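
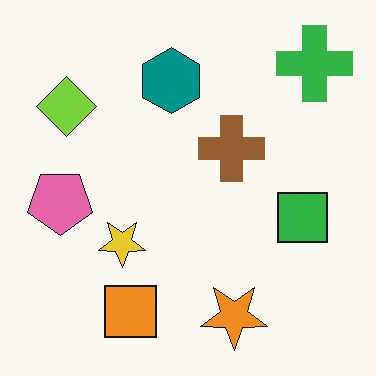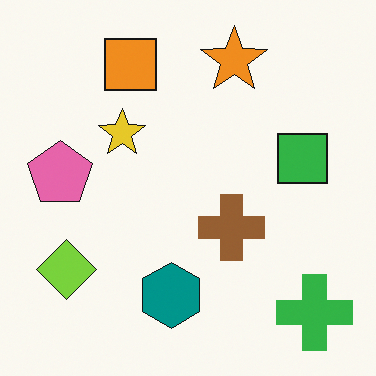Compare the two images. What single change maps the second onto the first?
The first image is the second flipped vertically (top ↔ bottom).

The orange star is in the top of the second image and the bottom of the first — shapes on opposite sides of the horizontal midline have swapped in a mirror flip.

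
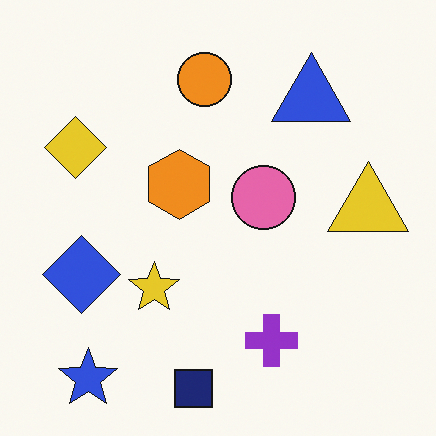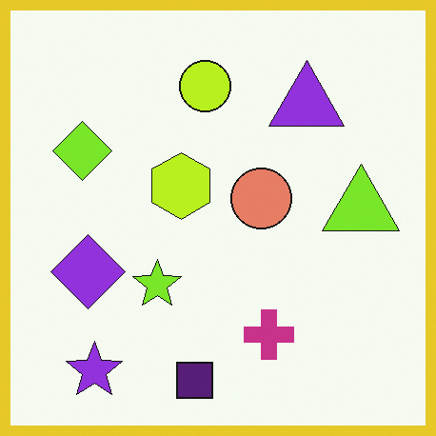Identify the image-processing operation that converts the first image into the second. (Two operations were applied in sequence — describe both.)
Hue-shifted by a small amount, then framed with a yellow border.

Every shape's color has rotated by the same amount around the hue wheel — a uniform hue shift. A solid yellow frame runs around the edge of the second image, with the content slightly shrunk inside it.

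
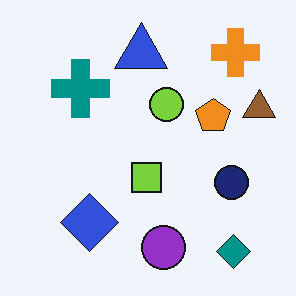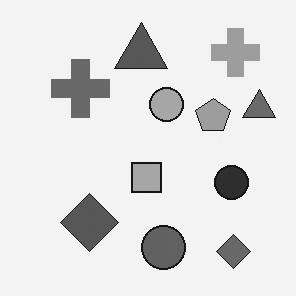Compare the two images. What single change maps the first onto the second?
Converted to grayscale.

All color is removed — every shape is now a shade of grey.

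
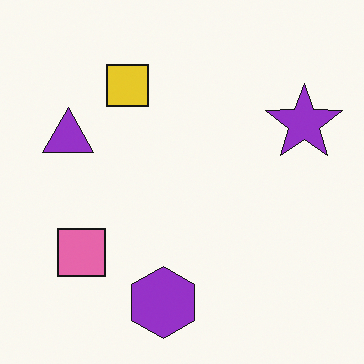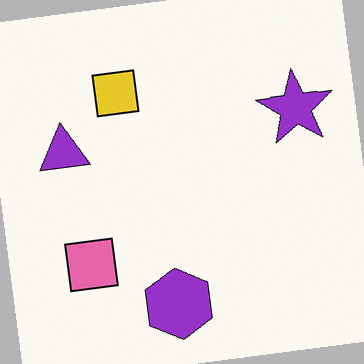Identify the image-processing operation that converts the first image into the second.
The second image is the first rotated counter-clockwise by a few degrees.

Every shape is tilted by the same angle and the image corners show triangular fill wedges — a whole-image rotation by a non-right angle.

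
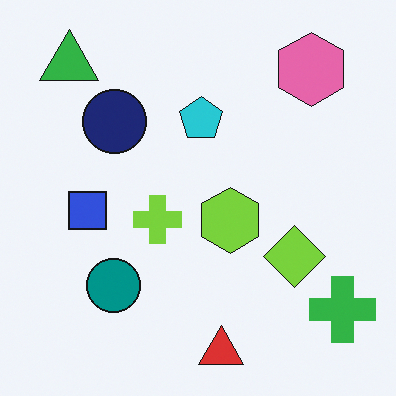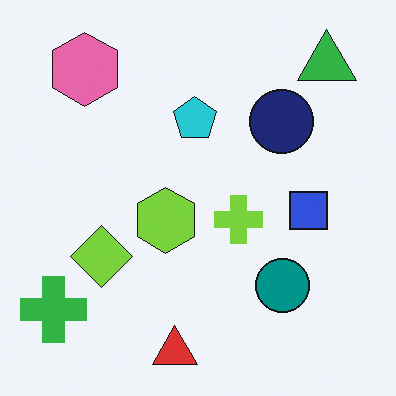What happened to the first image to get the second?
The second image is the first flipped horizontally (left ↔ right).

The green cross is in the bottom-right of the first image and the bottom-left of the second — shapes on opposite sides of the vertical midline have swapped in a mirror flip.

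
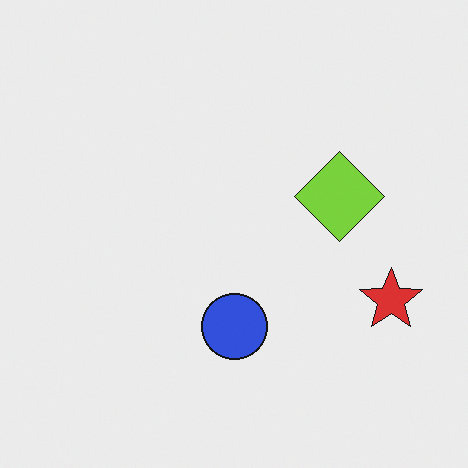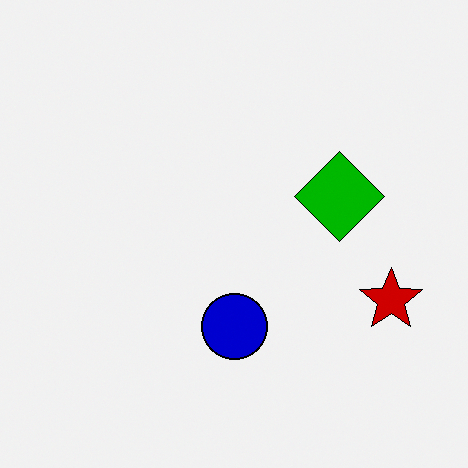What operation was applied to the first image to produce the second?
The second image is the first given much higher contrast.

Tones are pushed away from mid-grey across the whole image — a global contrast change.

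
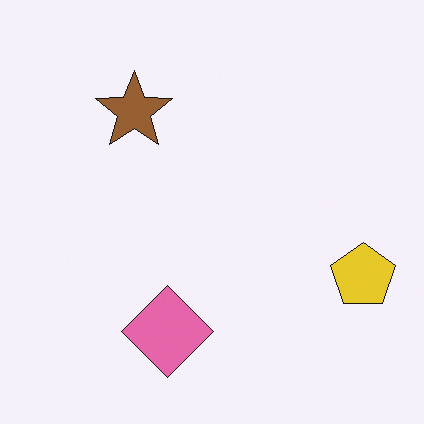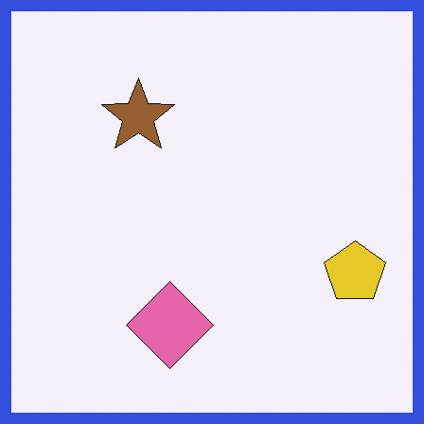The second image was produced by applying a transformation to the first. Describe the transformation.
The transformation is: framed with a blue border.

A solid blue frame runs around the edge of the second image, with the content slightly shrunk inside it.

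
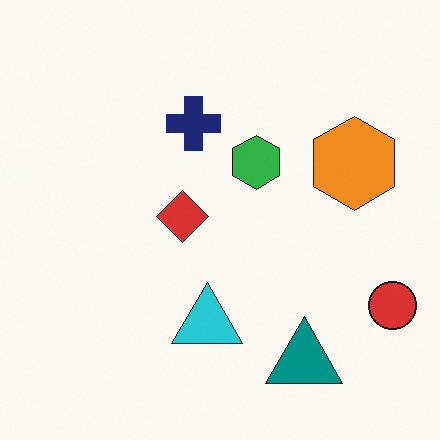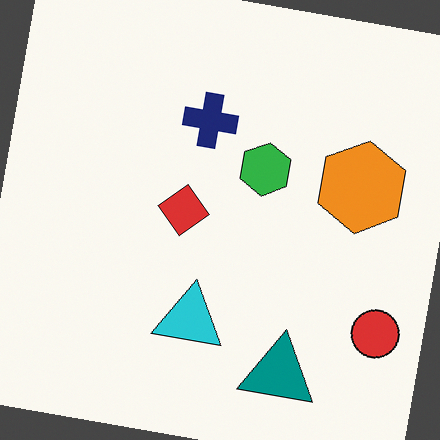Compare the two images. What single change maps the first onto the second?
The image was rotated clockwise by a few degrees.

Every shape is tilted by the same angle and the image corners show triangular fill wedges — a whole-image rotation by a non-right angle.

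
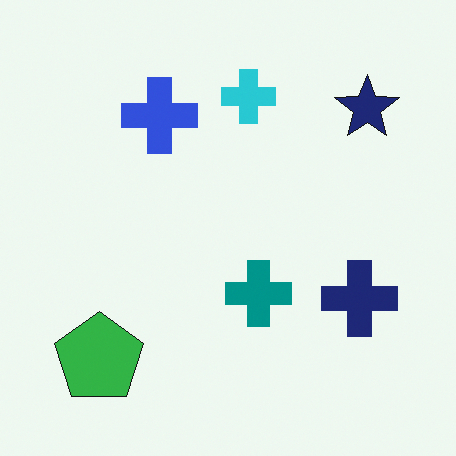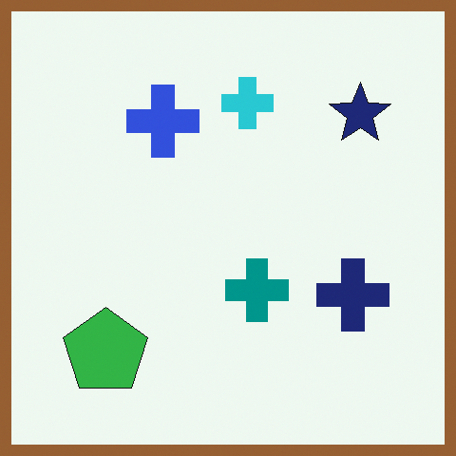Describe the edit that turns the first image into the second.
It was framed with a brown border.

A solid brown frame runs around the edge of the second image, with the content slightly shrunk inside it.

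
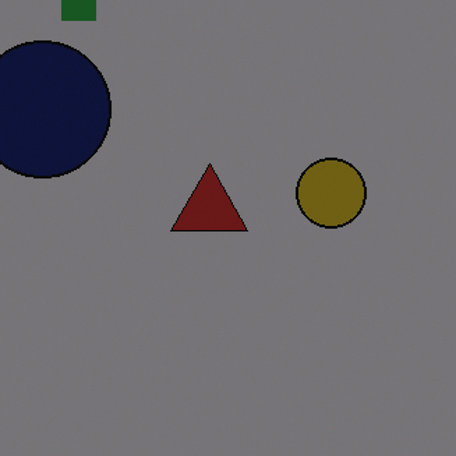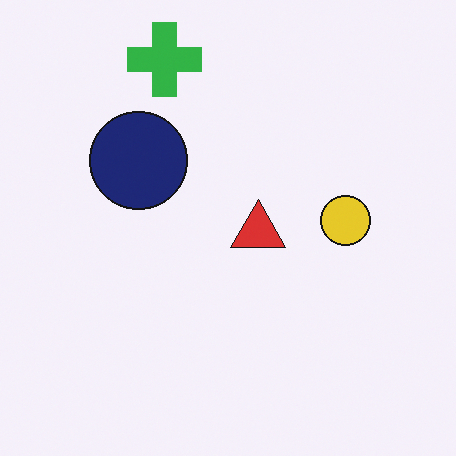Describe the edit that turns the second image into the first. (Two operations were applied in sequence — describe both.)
The transformation is: cropped slightly and scaled back up, then darkened a lot.

The visible shapes are larger and the field of view is narrower; shapes near the original edges may be partly or wholly outside the frame — a crop-and-rescale. Every pixel — background and shapes alike — is uniformly darkened.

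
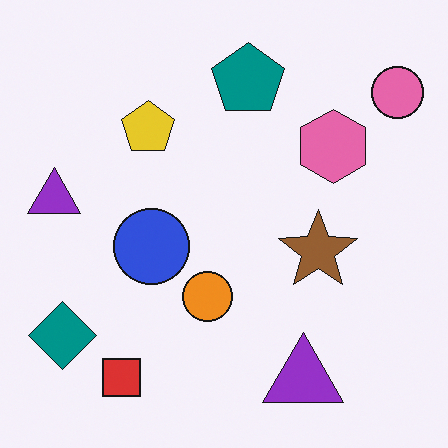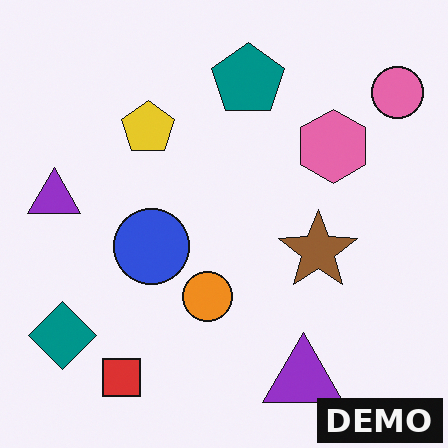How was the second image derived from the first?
The transformation is: watermarked with the text "DEMO" in the lower-right corner.

A dark label reading "DEMO" appears in the lower-right corner.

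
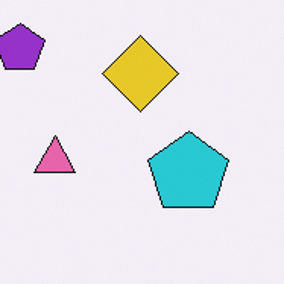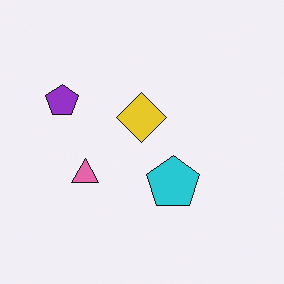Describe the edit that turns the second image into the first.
It was cropped slightly and scaled back up.

The visible shapes are larger and the field of view is narrower; shapes near the original edges may be partly or wholly outside the frame — a crop-and-rescale.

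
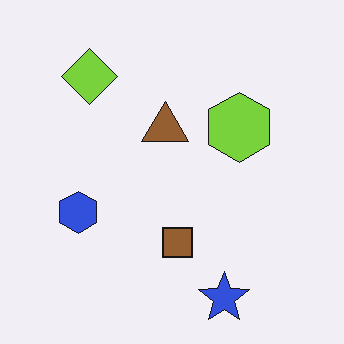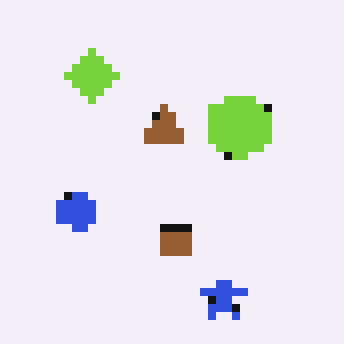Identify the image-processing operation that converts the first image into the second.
It was moderately pixelated.

Shapes are reduced to large square blocks; fine edges and outlines are lost — a downscale-then-upscale (mosaic) effect.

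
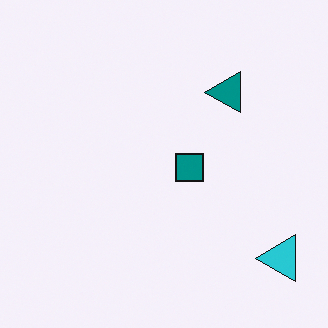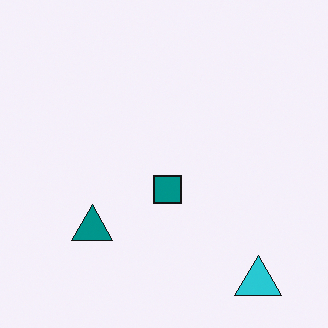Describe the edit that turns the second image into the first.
This is the original image transposed (reflected across the top-left ↔ bottom-right diagonal).

Shapes have swapped their row and column positions — what was in the top-right is now in the bottom-left — a diagonal reflection.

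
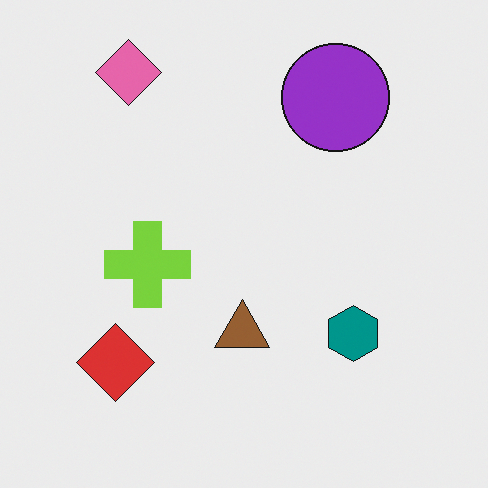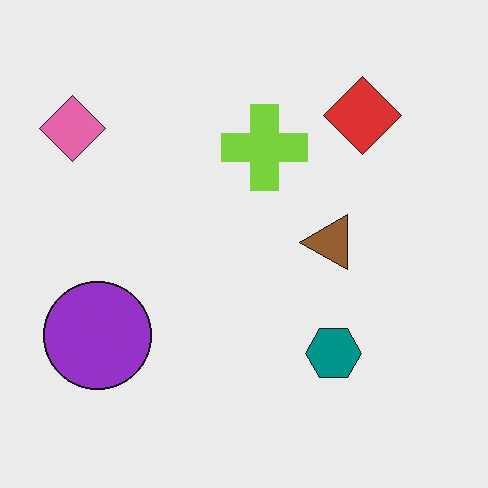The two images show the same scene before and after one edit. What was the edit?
The transformation is: transposed (reflected across the top-left ↔ bottom-right diagonal).

Shapes have swapped their row and column positions — what was in the top-right is now in the bottom-left — a diagonal reflection.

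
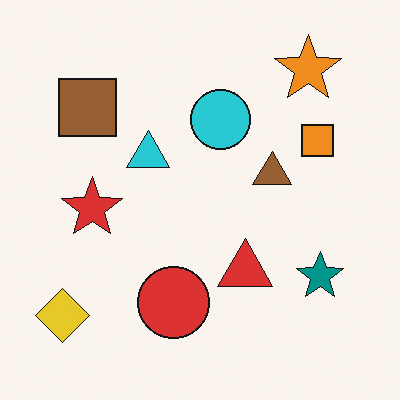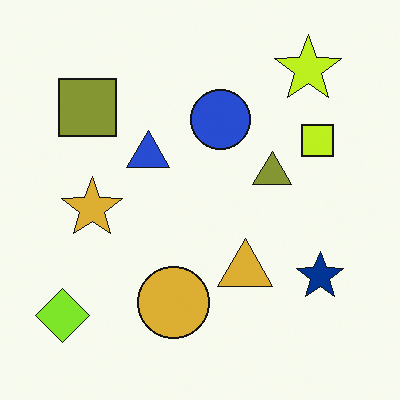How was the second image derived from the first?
The second image is the first hue-shifted by a small amount.

Every shape's color has rotated by the same amount around the hue wheel — a uniform hue shift.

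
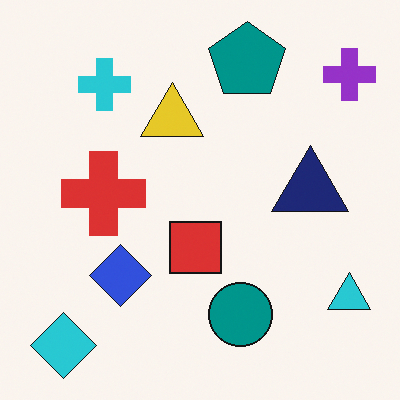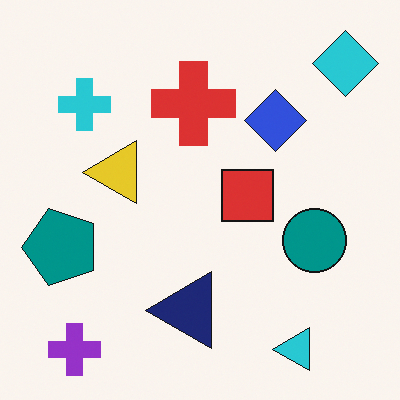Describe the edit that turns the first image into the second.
Transposed (reflected across the top-left ↔ bottom-right diagonal).

Shapes have swapped their row and column positions — what was in the top-right is now in the bottom-left — a diagonal reflection.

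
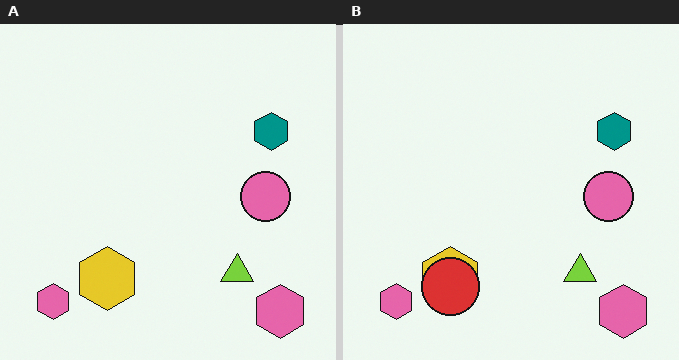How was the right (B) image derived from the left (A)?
The image was overlaid with an additional red circle.

A red circle appears in the right (B) image that is absent from the left (A).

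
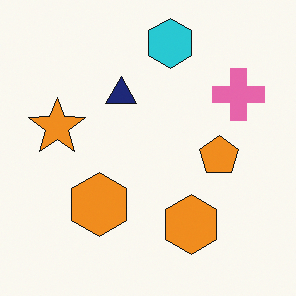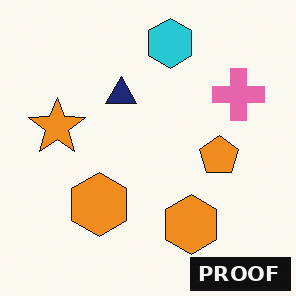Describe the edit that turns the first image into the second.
The image was watermarked with the text "PROOF" in the lower-right corner.

A dark label reading "PROOF" appears in the lower-right corner.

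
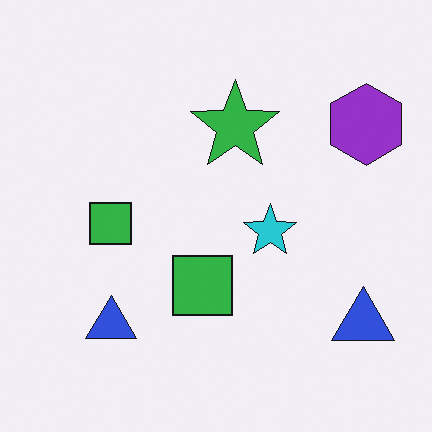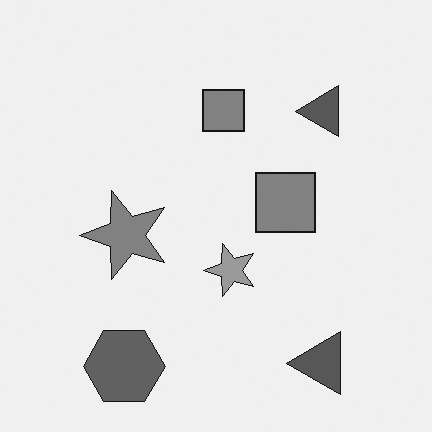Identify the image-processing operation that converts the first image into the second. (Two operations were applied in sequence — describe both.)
The transformation is: converted to grayscale, then transposed (reflected across the top-left ↔ bottom-right diagonal).

All color is removed — every shape is now a shade of grey. Shapes have swapped their row and column positions — what was in the top-right is now in the bottom-left — a diagonal reflection.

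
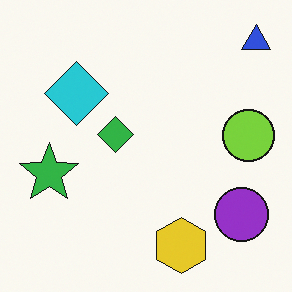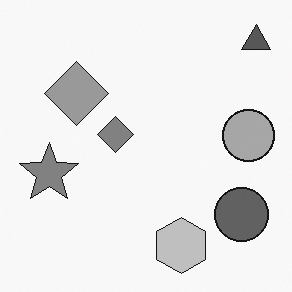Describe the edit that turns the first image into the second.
The transformation is: converted to grayscale.

All color is removed — every shape is now a shade of grey.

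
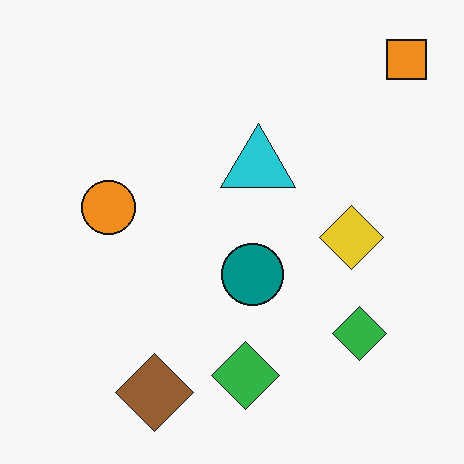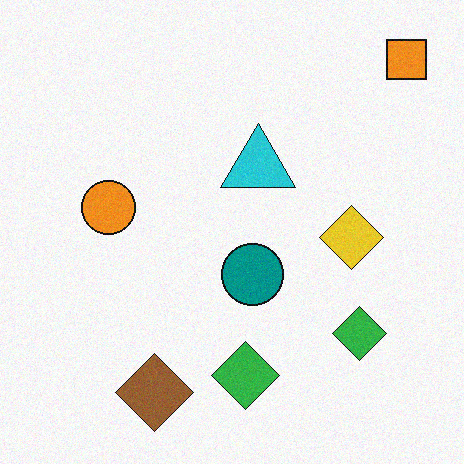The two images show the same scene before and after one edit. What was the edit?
The second image is the first degraded with light additive noise.

Random speckle covers the whole image, including the flat background.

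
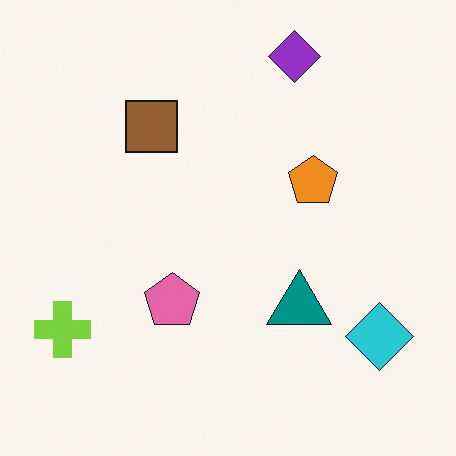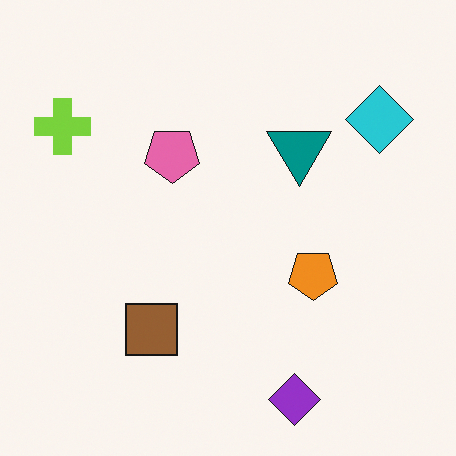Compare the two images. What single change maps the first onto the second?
Flipped vertically (top ↔ bottom).

The purple diamond is in the top of the first image and the bottom of the second — shapes on opposite sides of the horizontal midline have swapped in a mirror flip.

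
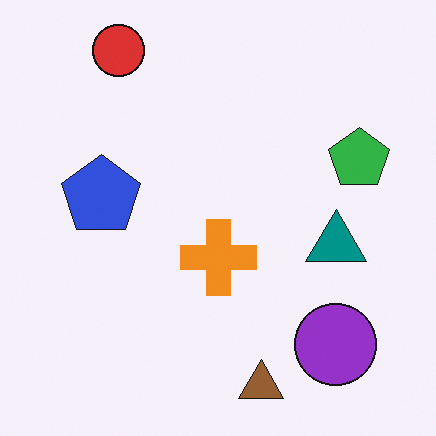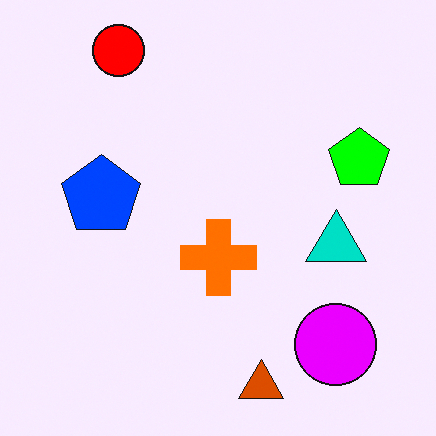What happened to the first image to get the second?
This is the original image heavily oversaturated.

All colors are more vivid — a global saturation change.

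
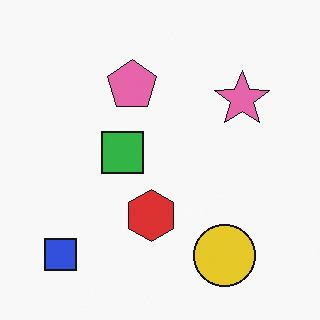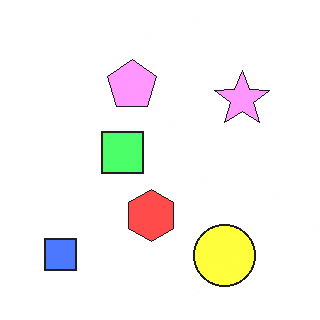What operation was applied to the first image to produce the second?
Brightened a lot.

Every pixel — background and shapes alike — is uniformly brightened.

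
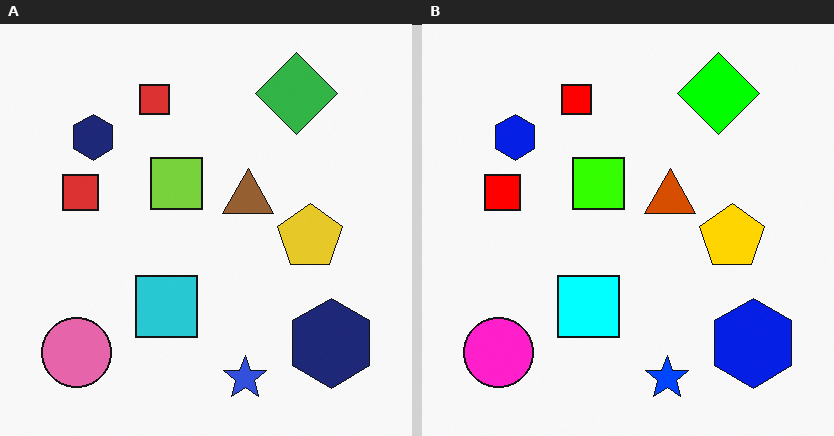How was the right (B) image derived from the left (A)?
This is the original image heavily oversaturated.

All colors are more vivid — a global saturation change.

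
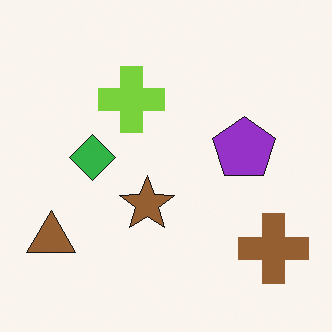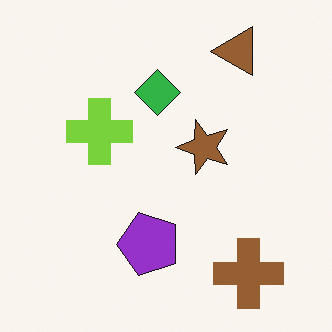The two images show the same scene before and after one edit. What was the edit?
The second image is the first transposed (reflected across the top-left ↔ bottom-right diagonal).

Shapes have swapped their row and column positions — what was in the top-right is now in the bottom-left — a diagonal reflection.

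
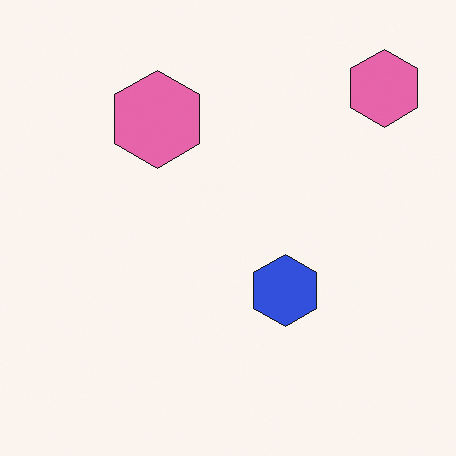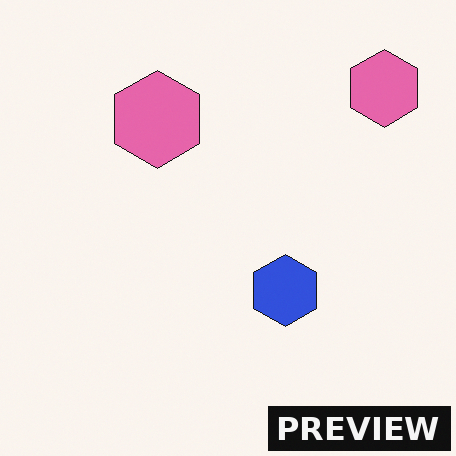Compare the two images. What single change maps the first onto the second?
It was watermarked with the text "PREVIEW" in the lower-right corner.

A dark label reading "PREVIEW" appears in the lower-right corner.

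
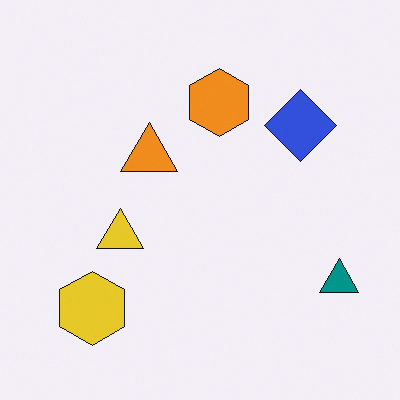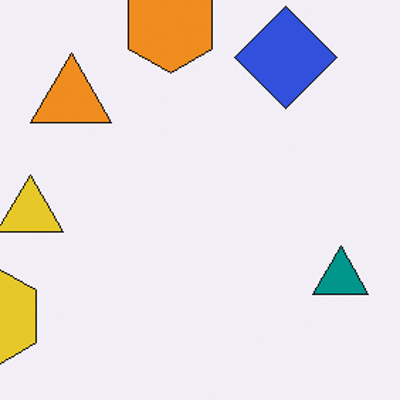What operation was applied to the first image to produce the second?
Cropped to a modestly smaller region and rescaled.

The visible shapes are larger and the field of view is narrower; shapes near the original edges may be partly or wholly outside the frame — a crop-and-rescale.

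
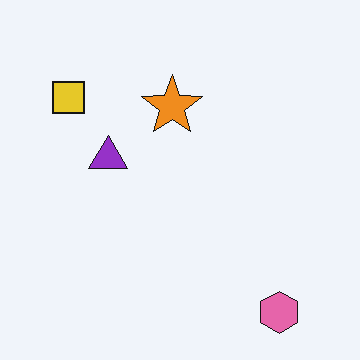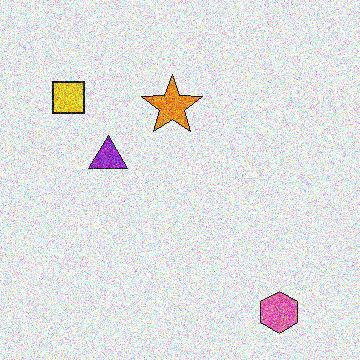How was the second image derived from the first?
Degraded with heavy additive noise.

Random speckle covers the whole image, including the flat background.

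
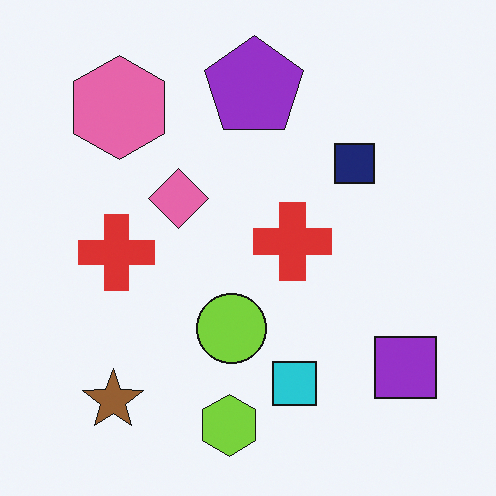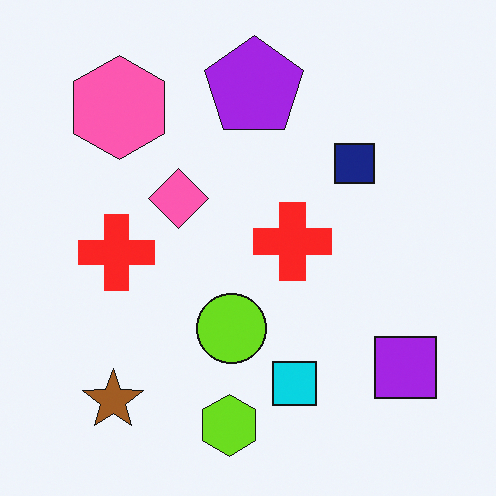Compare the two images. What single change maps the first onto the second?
The second image is the first slightly oversaturated.

All colors are more vivid — a global saturation change.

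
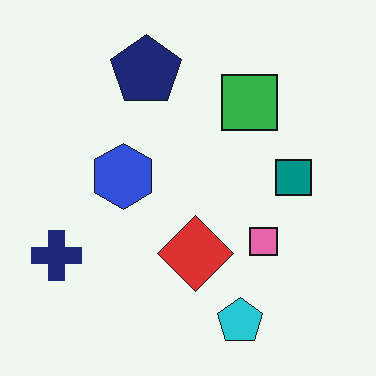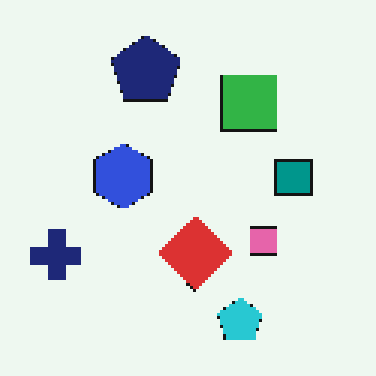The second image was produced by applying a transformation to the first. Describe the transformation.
The transformation is: lightly pixelated (a mild mosaic effect).

Shapes are reduced to large square blocks; fine edges and outlines are lost — a downscale-then-upscale (mosaic) effect.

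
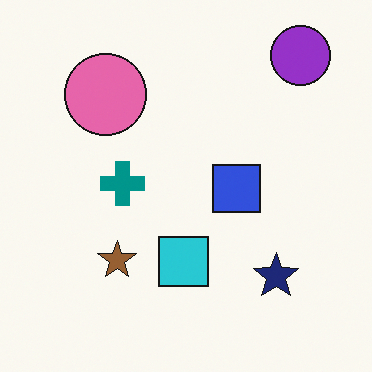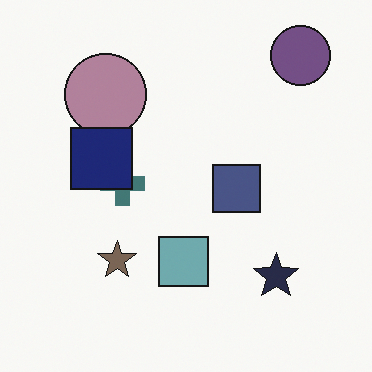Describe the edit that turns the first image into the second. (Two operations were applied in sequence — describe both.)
The image was made much more muted (saturation change), then overlaid with an additional navy square.

All colors are more muted and greyish — a global saturation change. A navy square appears in the second image that is absent from the first.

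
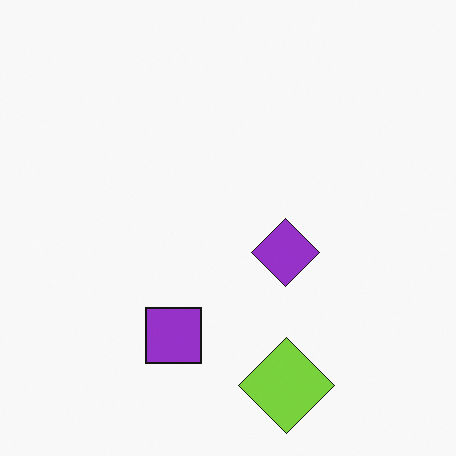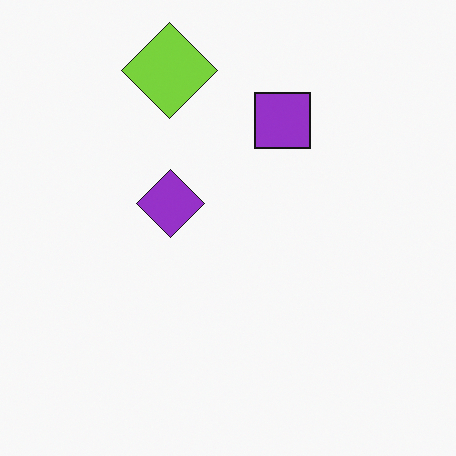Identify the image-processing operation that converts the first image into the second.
Rotated 180°.

The lime diamond sits in the bottom of the first image and the top of the second — consistent with a whole-image 180° rotation.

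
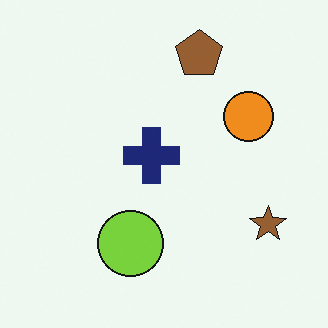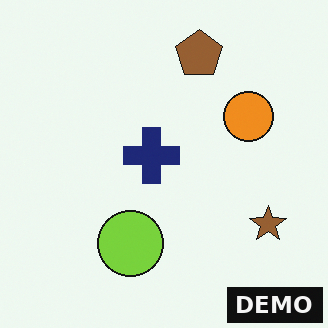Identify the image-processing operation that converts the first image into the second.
Watermarked with the text "DEMO" in the lower-right corner.

A dark label reading "DEMO" appears in the lower-right corner.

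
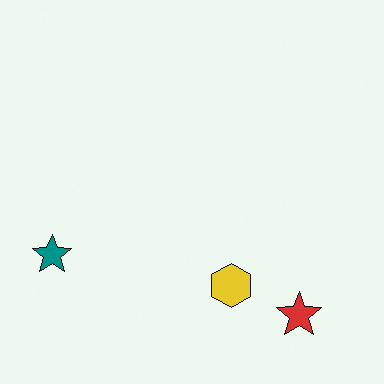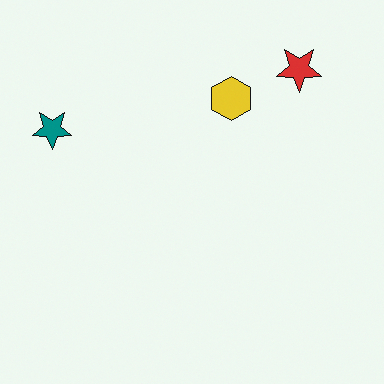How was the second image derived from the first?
This is the original image flipped vertically (top ↔ bottom).

The red star is in the bottom-right of the first image and the top-right of the second — shapes on opposite sides of the horizontal midline have swapped in a mirror flip.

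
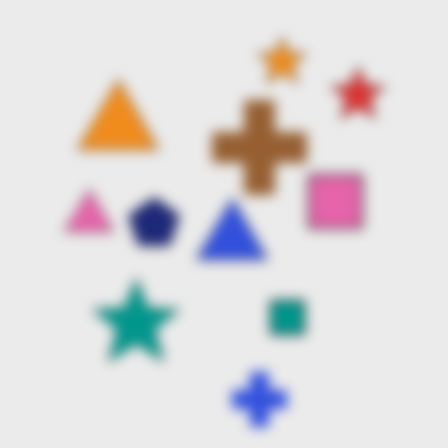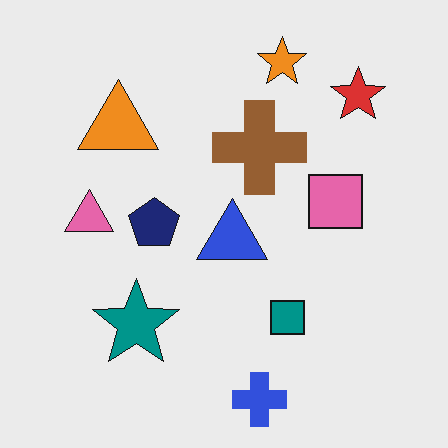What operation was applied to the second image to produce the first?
This is the original image strongly gaussian-blurred.

Shape edges and outlines are uniformly softened across the whole image.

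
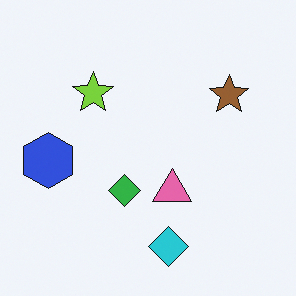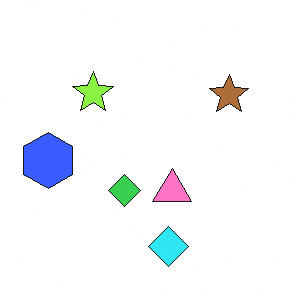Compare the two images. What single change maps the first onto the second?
This is the original image slightly brightened.

Every pixel — background and shapes alike — is uniformly brightened.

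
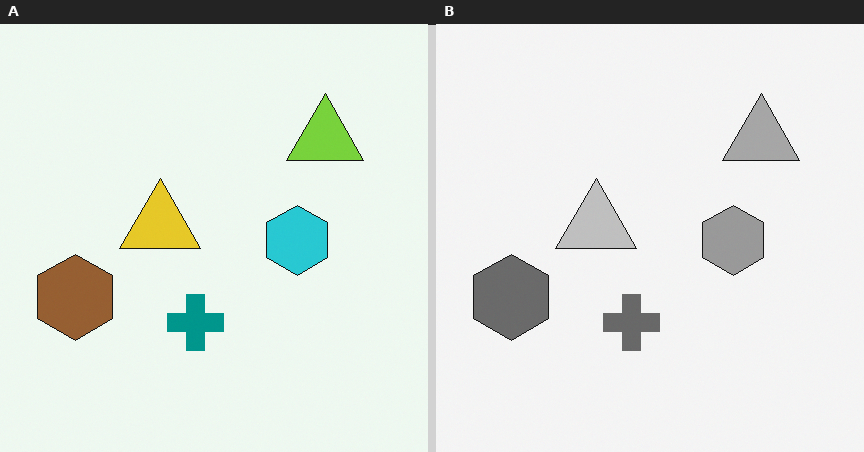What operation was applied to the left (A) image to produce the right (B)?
This is the original image converted to grayscale.

All color is removed — every shape is now a shade of grey.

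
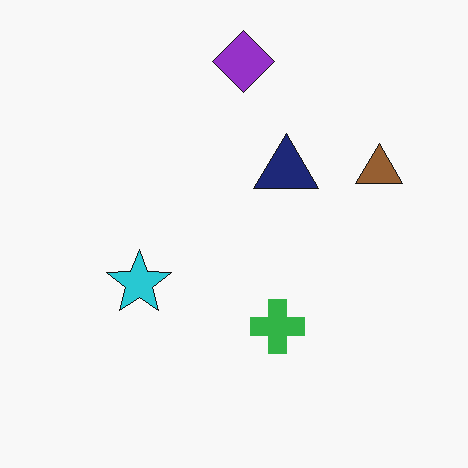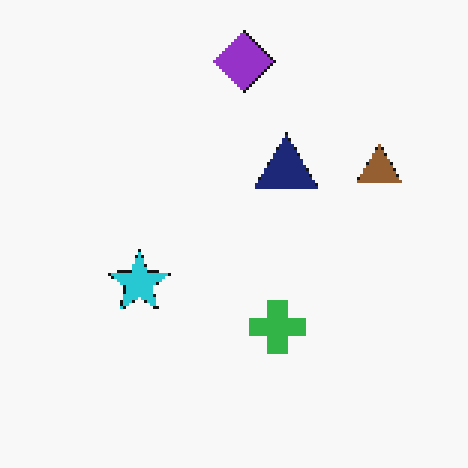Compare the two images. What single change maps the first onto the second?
The transformation is: lightly pixelated (a mild mosaic effect).

Shapes are reduced to large square blocks; fine edges and outlines are lost — a downscale-then-upscale (mosaic) effect.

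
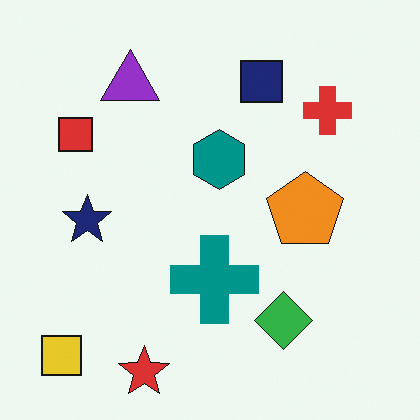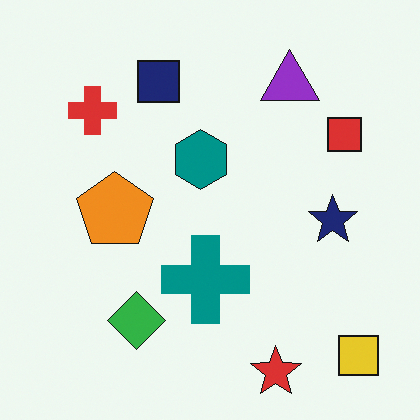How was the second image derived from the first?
The image was flipped horizontally (left ↔ right).

The yellow square is in the bottom-left of the first image and the bottom-right of the second — shapes on opposite sides of the vertical midline have swapped in a mirror flip.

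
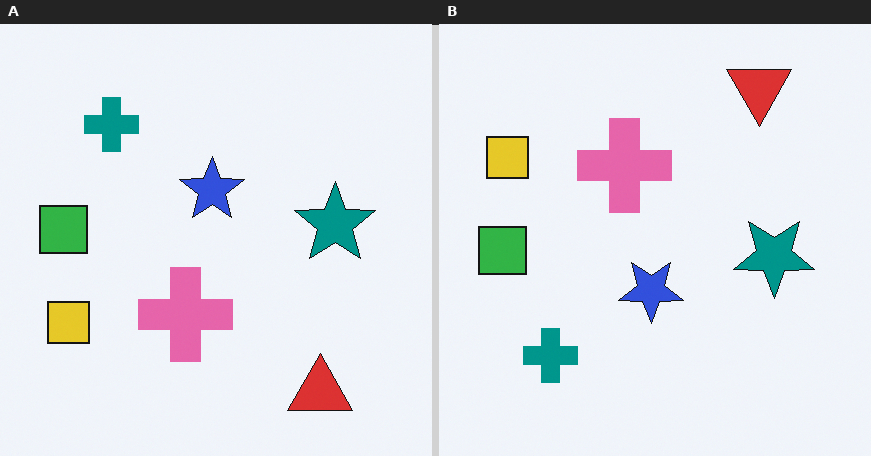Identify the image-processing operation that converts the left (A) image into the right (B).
The image was flipped vertically (top ↔ bottom).

The red triangle is in the bottom-right of the left (A) image and the top-right of the right (B) — shapes on opposite sides of the horizontal midline have swapped in a mirror flip.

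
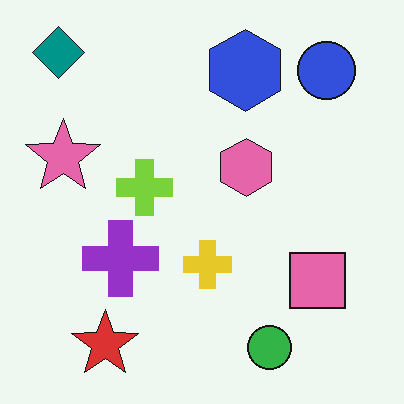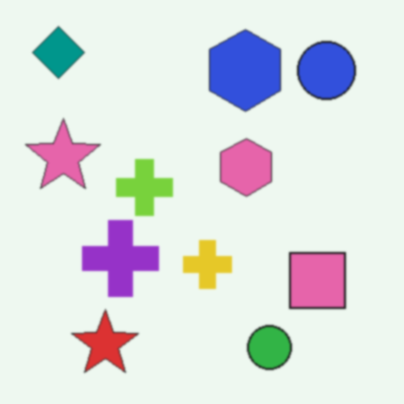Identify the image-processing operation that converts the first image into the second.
The transformation is: slightly softened.

Shape edges and outlines are uniformly softened across the whole image.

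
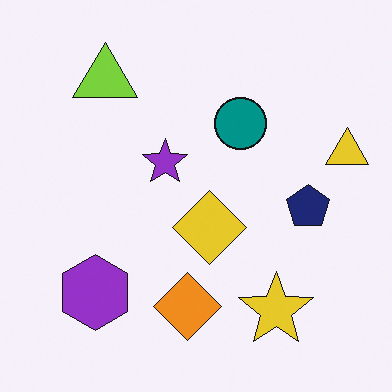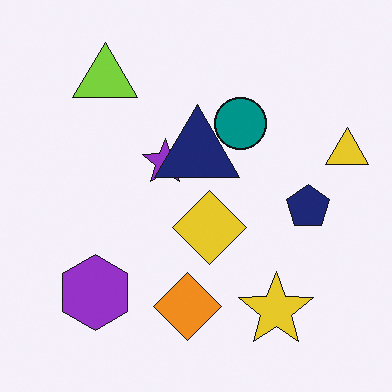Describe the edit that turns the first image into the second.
The second image is the first overlaid with an additional navy triangle.

A navy triangle appears in the second image that is absent from the first.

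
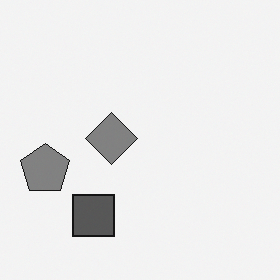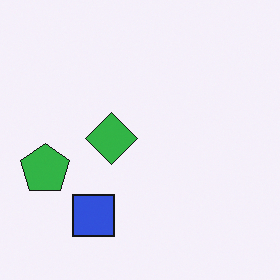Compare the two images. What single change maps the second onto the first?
The first image is the second converted to grayscale.

All color is removed — every shape is now a shade of grey.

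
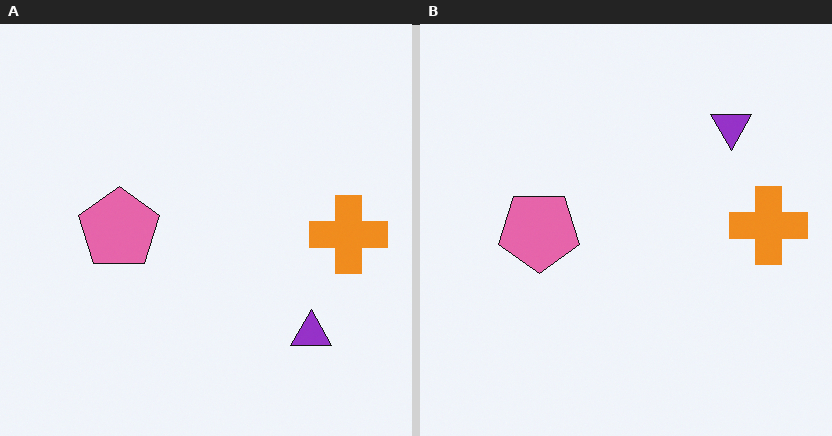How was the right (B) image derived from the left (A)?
It was flipped vertically (top ↔ bottom).

The purple triangle is in the bottom-right of the left (A) image and the top-right of the right (B) — shapes on opposite sides of the horizontal midline have swapped in a mirror flip.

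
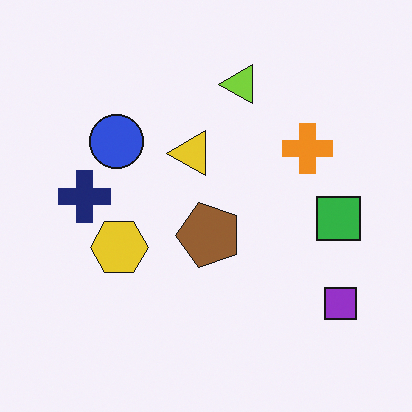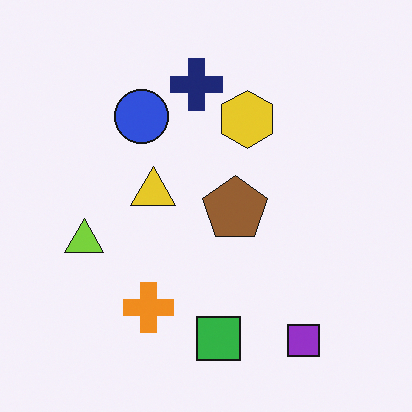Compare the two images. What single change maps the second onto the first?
Transposed (reflected across the top-left ↔ bottom-right diagonal).

Shapes have swapped their row and column positions — what was in the top-right is now in the bottom-left — a diagonal reflection.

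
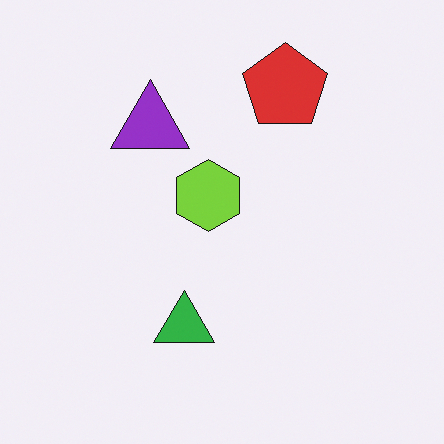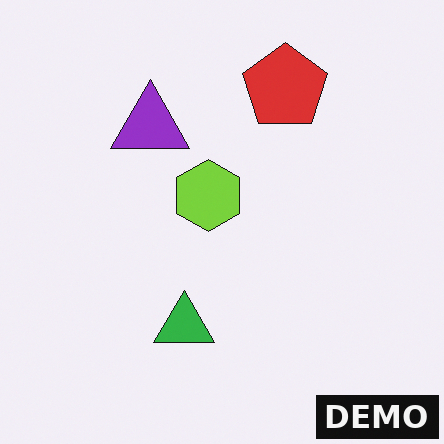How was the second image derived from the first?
It was watermarked with the text "DEMO" in the lower-right corner.

A dark label reading "DEMO" appears in the lower-right corner.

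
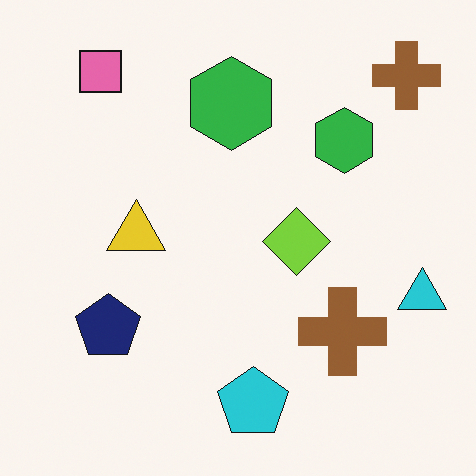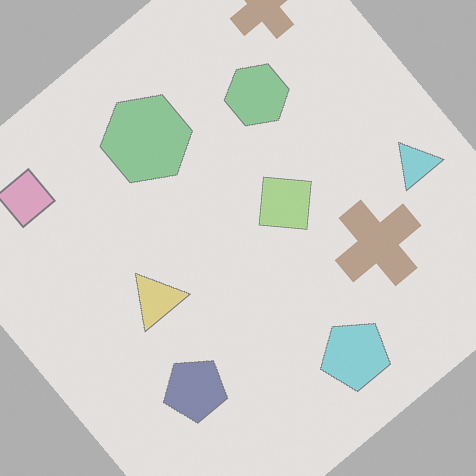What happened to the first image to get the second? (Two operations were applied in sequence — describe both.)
Rotated counter-clockwise by a large amount — several tens of degrees, then washed out (contrast reduced).

Every shape is tilted by the same angle and the image corners show triangular fill wedges — a whole-image rotation by a non-right angle. Tones are pushed toward mid-grey across the whole image — a global contrast change.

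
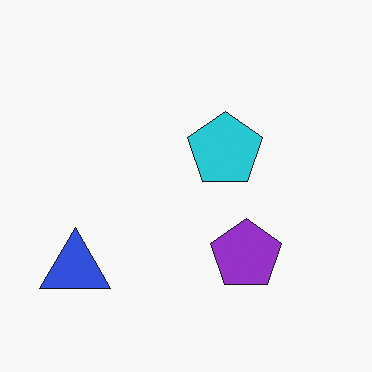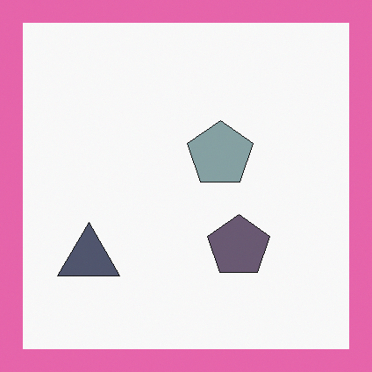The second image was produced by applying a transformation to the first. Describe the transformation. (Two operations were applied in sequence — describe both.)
The image was heavily desaturated, then framed with a pink border.

All colors are more muted and greyish — a global saturation change. A solid pink frame runs around the edge of the second image, with the content slightly shrunk inside it.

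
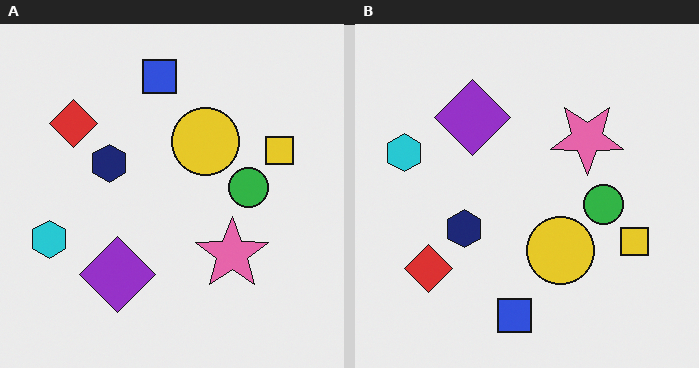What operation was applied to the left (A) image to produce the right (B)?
This is the original image flipped vertically (top ↔ bottom).

The blue square is in the top of the left (A) image and the bottom of the right (B) — shapes on opposite sides of the horizontal midline have swapped in a mirror flip.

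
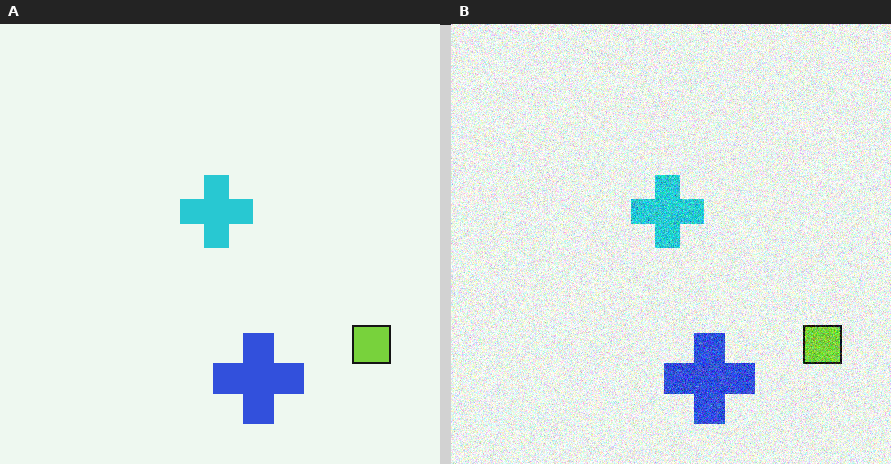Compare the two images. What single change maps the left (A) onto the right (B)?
It was degraded with moderate additive noise.

Random speckle covers the whole image, including the flat background.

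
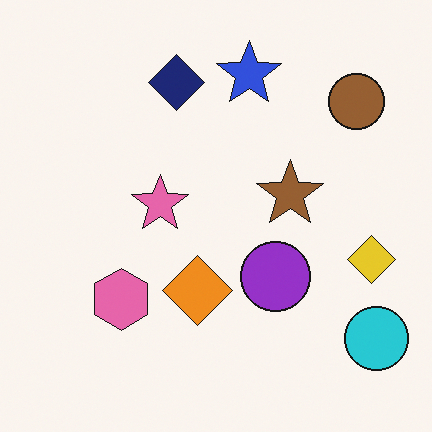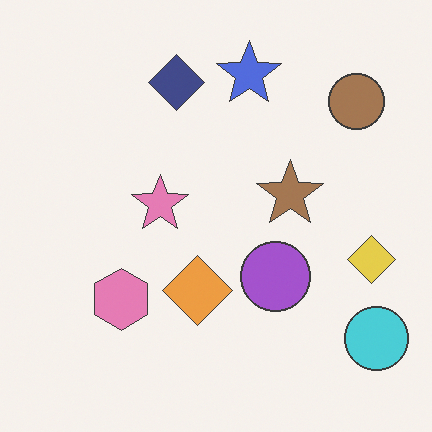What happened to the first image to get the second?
The transformation is: given slightly reduced contrast.

Tones are pushed toward mid-grey across the whole image — a global contrast change.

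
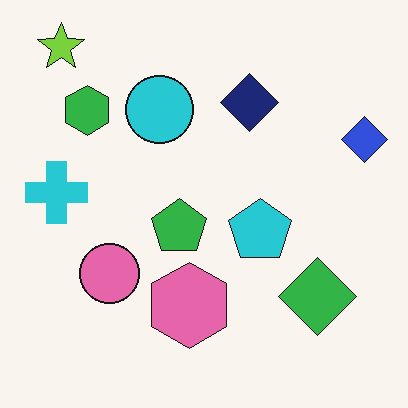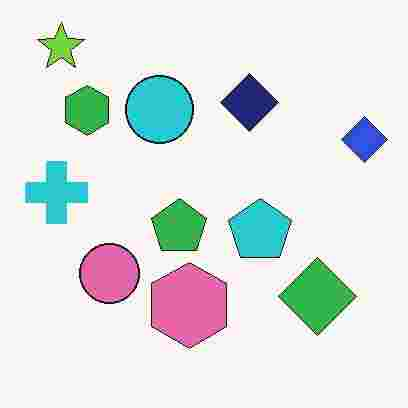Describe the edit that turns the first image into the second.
The image was heavily JPEG-compressed with obvious blocking artifacts.

Blocky 8×8 compression artifacts appear around shape edges and the flat background shows ringing — characteristic JPEG degradation.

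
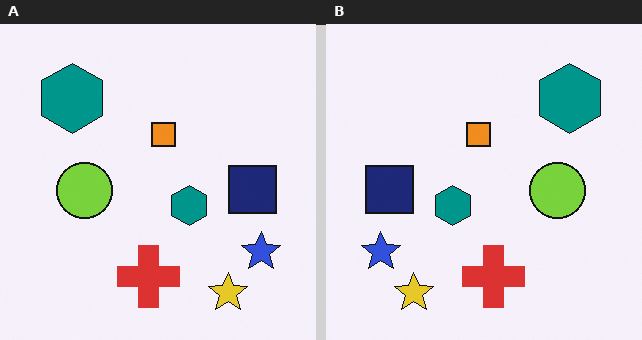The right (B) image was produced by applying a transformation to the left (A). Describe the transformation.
The transformation is: flipped horizontally (left ↔ right).

The blue star is in the bottom-right of the left (A) image and the bottom-left of the right (B) — shapes on opposite sides of the vertical midline have swapped in a mirror flip.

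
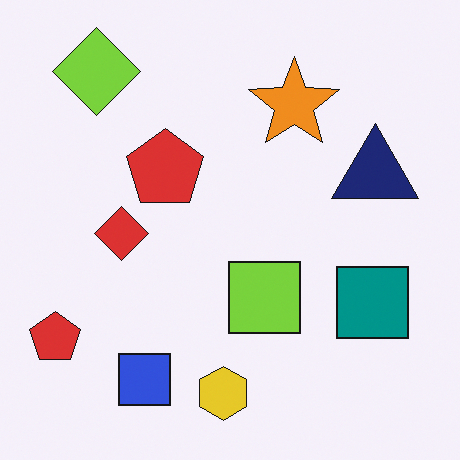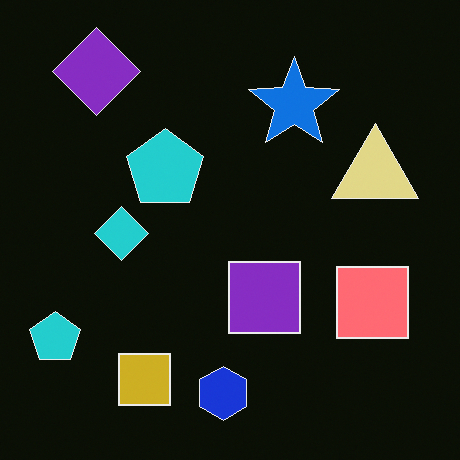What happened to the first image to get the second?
The second image is the first color-inverted (negative).

The light background has become dark and every shape's color is its complement — a photographic negative.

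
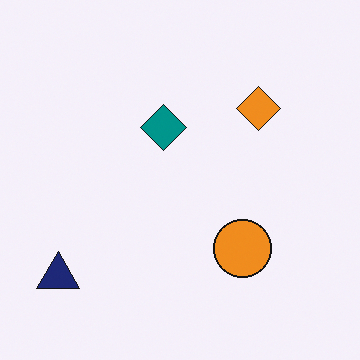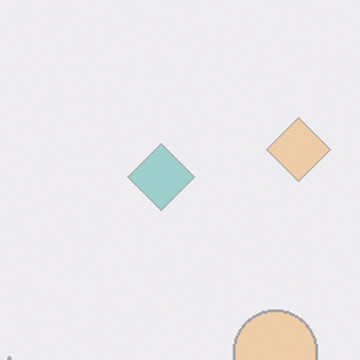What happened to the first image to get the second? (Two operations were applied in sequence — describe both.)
The image was cropped to a modestly smaller region and rescaled, then given much lower contrast.

The visible shapes are larger and the field of view is narrower; shapes near the original edges may be partly or wholly outside the frame — a crop-and-rescale. Tones are pushed toward mid-grey across the whole image — a global contrast change.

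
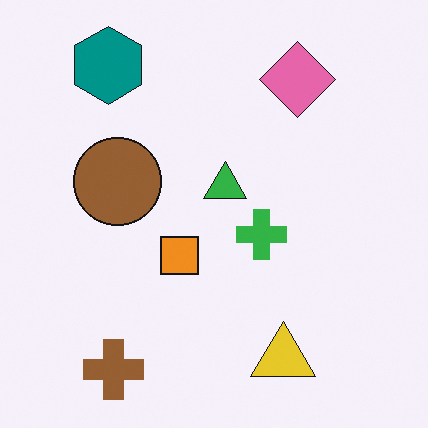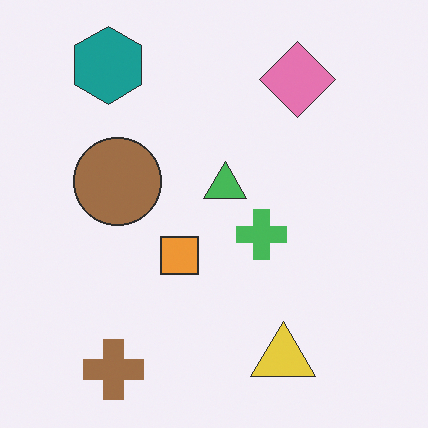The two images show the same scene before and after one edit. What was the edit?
The transformation is: given slightly reduced contrast.

Tones are pushed toward mid-grey across the whole image — a global contrast change.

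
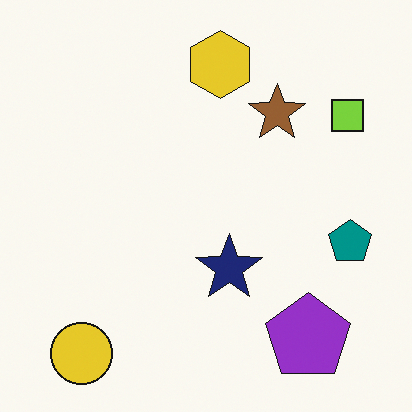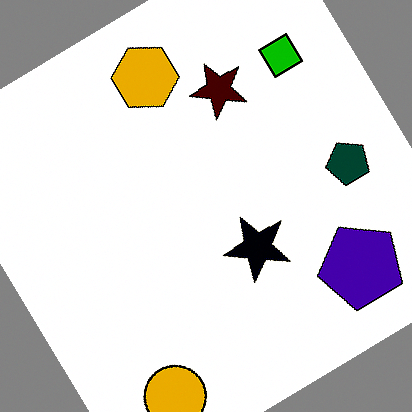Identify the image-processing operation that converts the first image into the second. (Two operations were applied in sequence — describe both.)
It was rotated counter-clockwise by a large amount — several tens of degrees, then boosted in contrast.

Every shape is tilted by the same angle and the image corners show triangular fill wedges — a whole-image rotation by a non-right angle. Tones are pushed away from mid-grey across the whole image — a global contrast change.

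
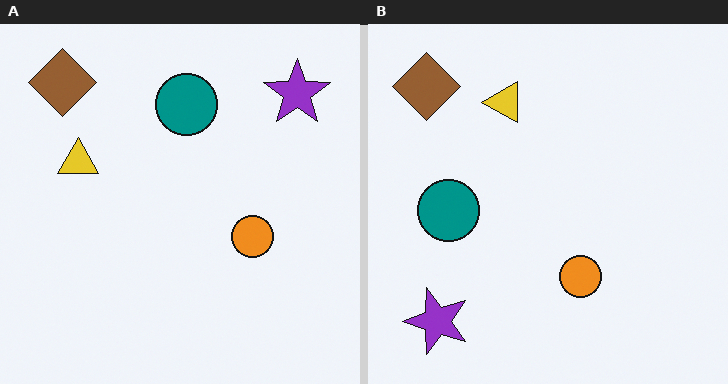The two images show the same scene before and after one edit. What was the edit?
The transformation is: transposed (reflected across the top-left ↔ bottom-right diagonal).

Shapes have swapped their row and column positions — what was in the top-right is now in the bottom-left — a diagonal reflection.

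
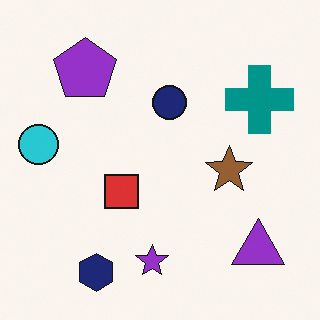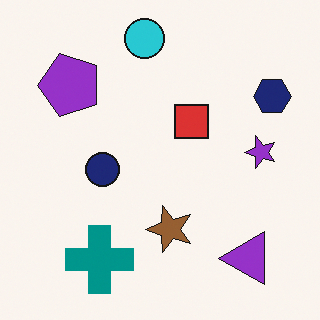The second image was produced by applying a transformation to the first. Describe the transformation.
The image was transposed (reflected across the top-left ↔ bottom-right diagonal).

Shapes have swapped their row and column positions — what was in the top-right is now in the bottom-left — a diagonal reflection.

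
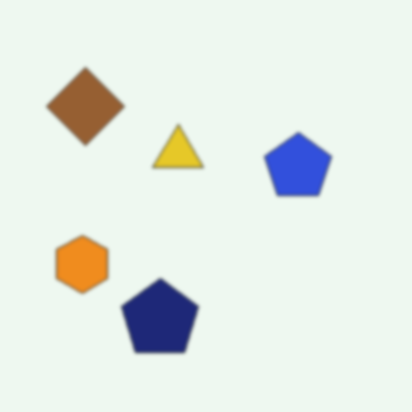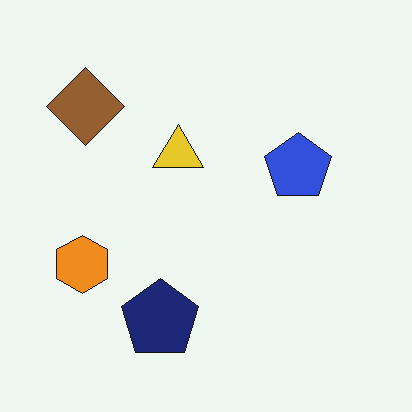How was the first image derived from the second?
The transformation is: lightly blurred.

Shape edges and outlines are uniformly softened across the whole image.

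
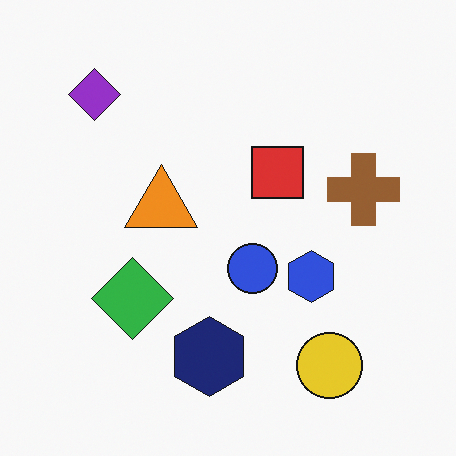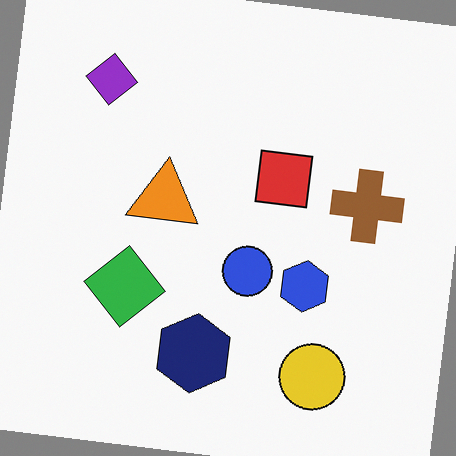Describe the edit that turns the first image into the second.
It was rotated clockwise by a slight angle.

Every shape is tilted by the same angle and the image corners show triangular fill wedges — a whole-image rotation by a non-right angle.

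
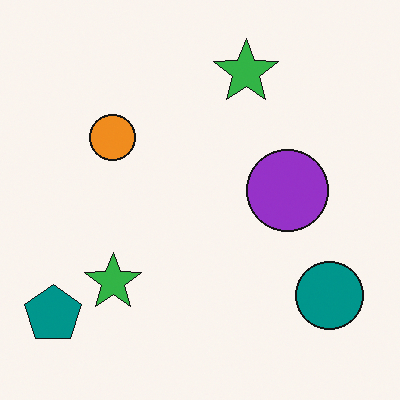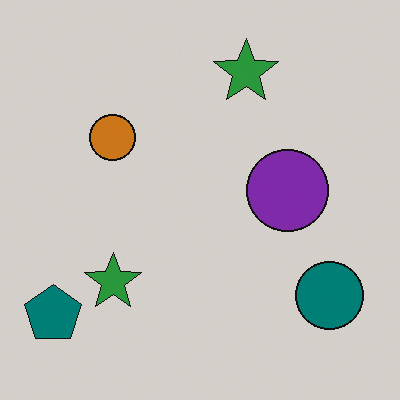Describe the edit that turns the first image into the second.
The image was darkened a little.

Every pixel — background and shapes alike — is uniformly darkened.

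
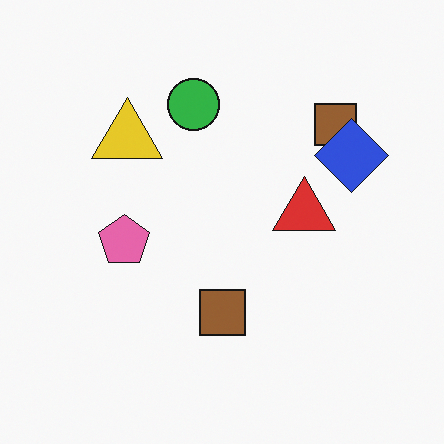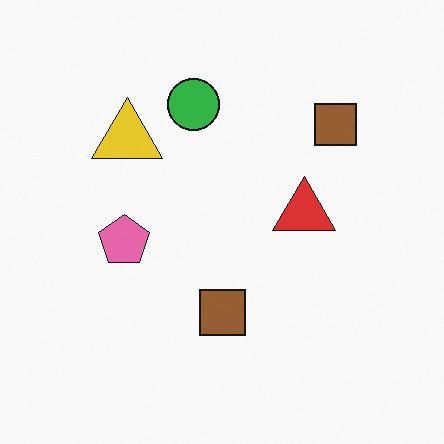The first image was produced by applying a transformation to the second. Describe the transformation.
The transformation is: overlaid with an additional blue diamond.

A blue diamond appears in the first image that is absent from the second.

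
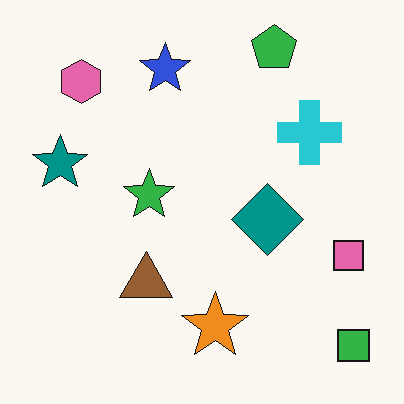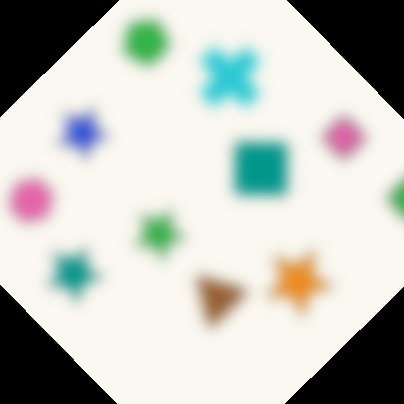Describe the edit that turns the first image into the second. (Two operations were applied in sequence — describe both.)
It was heavily blurred, then rotated counter-clockwise by a large amount — several tens of degrees.

Shape edges and outlines are uniformly softened across the whole image. Every shape is tilted by the same angle and the image corners show triangular fill wedges — a whole-image rotation by a non-right angle.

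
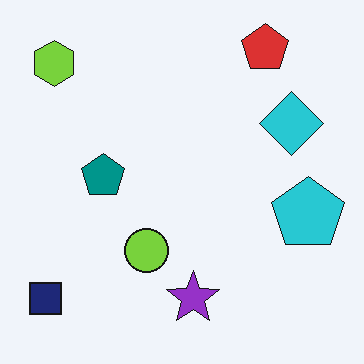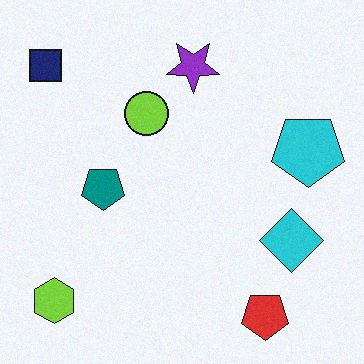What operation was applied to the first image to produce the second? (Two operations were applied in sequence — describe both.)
Degraded with light additive noise, then flipped vertically (top ↔ bottom).

Random speckle covers the whole image, including the flat background. The red pentagon is in the top-right of the first image and the bottom-right of the second — shapes on opposite sides of the horizontal midline have swapped in a mirror flip.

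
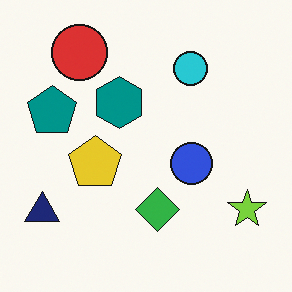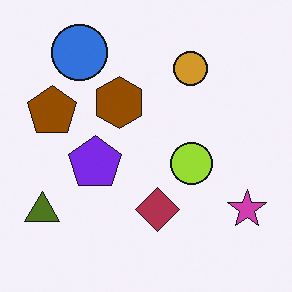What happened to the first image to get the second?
The transformation is: hue-shifted by a large amount.

Every shape's color has rotated by the same amount around the hue wheel — a uniform hue shift.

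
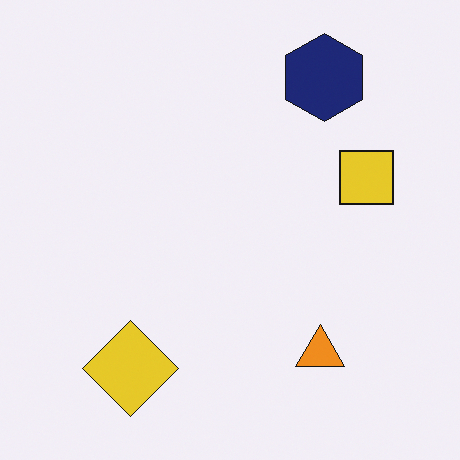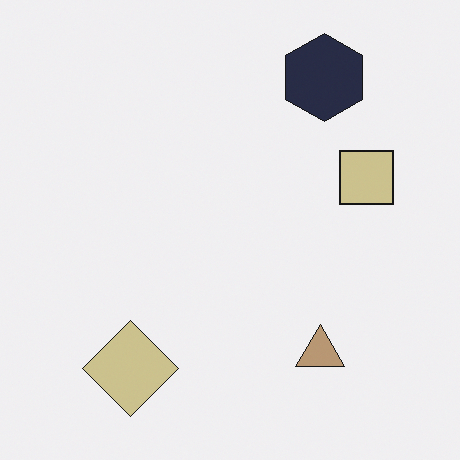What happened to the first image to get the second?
It was heavily desaturated.

All colors are more muted and greyish — a global saturation change.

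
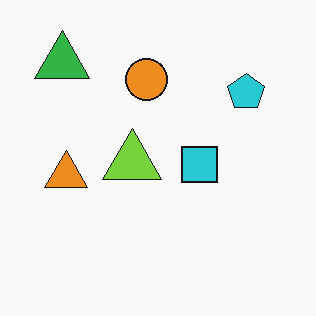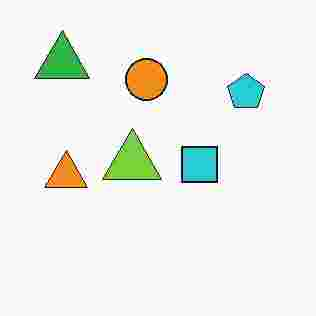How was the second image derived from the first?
This is the original image heavily JPEG-compressed with obvious blocking artifacts.

Blocky 8×8 compression artifacts appear around shape edges and the flat background shows ringing — characteristic JPEG degradation.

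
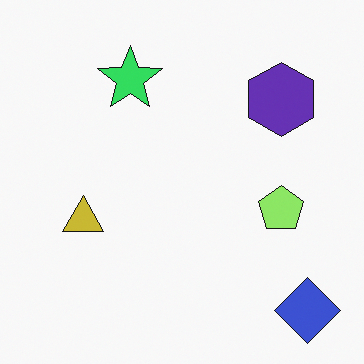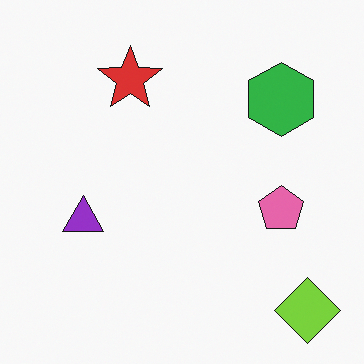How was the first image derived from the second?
The first image is the second hue-shifted by a moderate amount.

Every shape's color has rotated by the same amount around the hue wheel — a uniform hue shift.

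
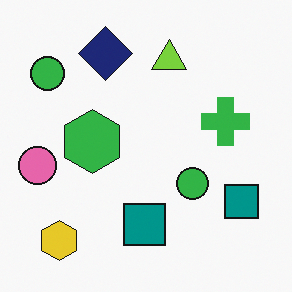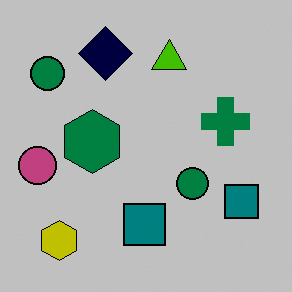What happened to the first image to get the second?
The transformation is: aggressively posterized.

Each flat color has snapped to a coarser quantized level — most visibly, the near-white background has dropped to a flat grey.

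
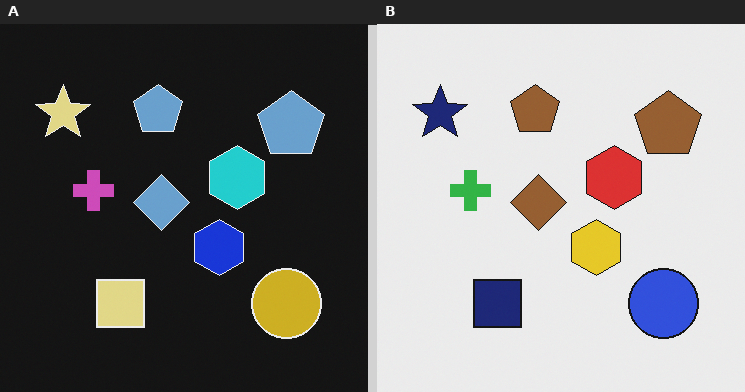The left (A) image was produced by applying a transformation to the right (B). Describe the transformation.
The image was color-inverted (negative).

The light background has become dark and every shape's color is its complement — a photographic negative.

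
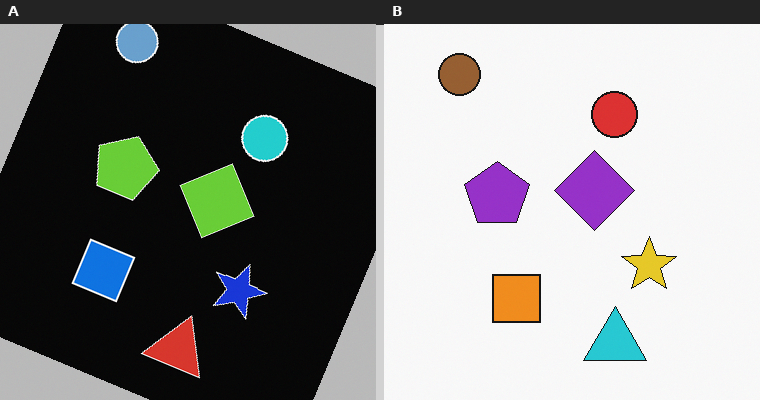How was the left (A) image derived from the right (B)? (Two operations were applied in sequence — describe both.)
Rotated clockwise by a clearly visible amount, then color-inverted (negative).

Every shape is tilted by the same angle and the image corners show triangular fill wedges — a whole-image rotation by a non-right angle. The light background has become dark and every shape's color is its complement — a photographic negative.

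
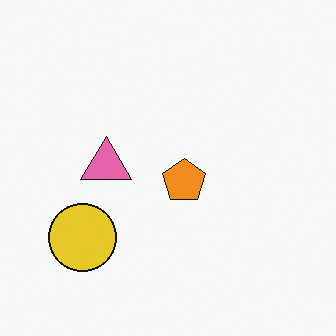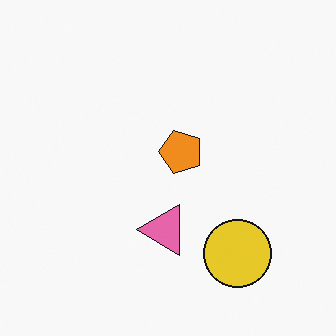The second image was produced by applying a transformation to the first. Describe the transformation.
This is the original image rotated 90° counter-clockwise.

The yellow circle sits in the bottom-left of the first image and the bottom-right of the second — consistent with a whole-image 90° counter-clockwise rotation.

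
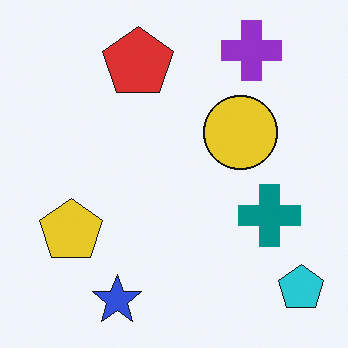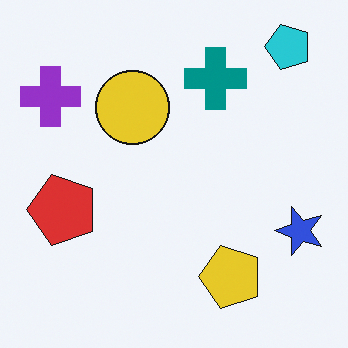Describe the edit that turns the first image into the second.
The transformation is: rotated 90° counter-clockwise.

The cyan pentagon sits in the bottom-right of the first image and the top-right of the second — consistent with a whole-image 90° counter-clockwise rotation.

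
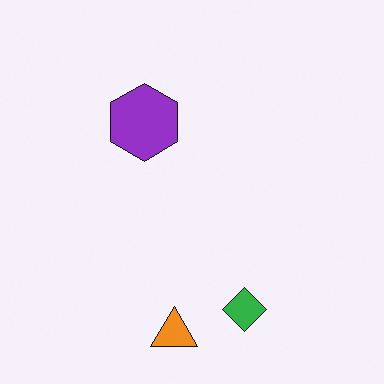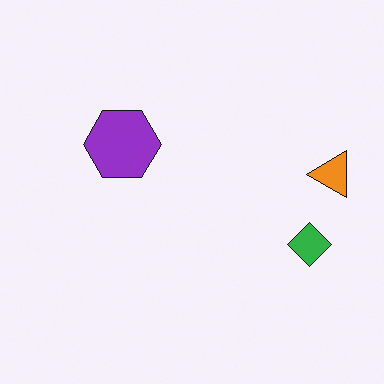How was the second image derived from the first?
It was transposed (reflected across the top-left ↔ bottom-right diagonal).

Shapes have swapped their row and column positions — what was in the top-right is now in the bottom-left — a diagonal reflection.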